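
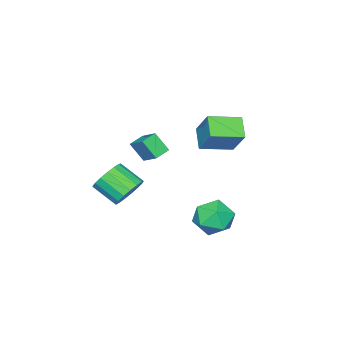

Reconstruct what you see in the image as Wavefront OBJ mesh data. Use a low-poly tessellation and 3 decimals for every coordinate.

v 2.402 0.846 4.11
v 2.729 1.894 4.806
v 2.229 1.557 3.122
v 2.555 2.605 3.818
v 3.245 0.735 3.882
v 3.571 1.783 4.578
v 3.071 1.446 2.894
v 3.398 2.494 3.59
v 1.928 -0.413 -0.661
v 2.814 -0.055 -0.305
v 2.998 -1.389 0.578
v 2.112 -1.747 0.221
v 2.484 0.111 0.015
v 2.668 -1.223 0.897
v 2.027 0.157 0.179
v 2.211 -1.178 1.062
v 1.547 0.072 0.151
v 1.731 -1.262 1.034
v 1.154 -0.124 -0.063
v 1.338 -1.458 0.82
v 0.939 -0.386 -0.414
v 1.123 -1.72 0.468
v 0.95 -0.654 -0.822
v 1.134 -1.988 0.061
v 1.185 -0.867 -1.193
v 1.369 -2.201 -0.31
v 1.591 -0.976 -1.442
v 1.775 -2.31 -0.56
v 2.073 -0.956 -1.512
v 2.257 -2.29 -0.63
v 2.523 -0.811 -1.388
v 2.707 -2.145 -0.505
v 2.836 -0.576 -1.097
v 3.02 -1.91 -0.214
v 2.941 -0.303 -0.706
v 3.125 -1.637 0.177
v -2.883 0.091 2.018
v -2.389 1.187 3.541
v -4.329 1.198 1.691
v -3.834 2.294 3.213
v -2.086 0.886 1.187
v -1.591 1.982 2.709
v -3.531 1.993 0.859
v -3.037 3.089 2.382
v -1.377 3.425 -3.436
v -0.361 3.79 -2.869
v -1.359 1.75 -2.391
v -0.343 2.115 -1.824
v -1.4 2.683 -1.607
v -1.412 3.718 -2.253
v -0.308 1.822 -3.007
v -0.32 2.857 -3.653
v 0.299 2.799 -2.603
v -0.375 3.332 -1.738
v -1.345 2.208 -3.522
v -2.019 2.741 -2.657
f 2 4 1
f 5 2 1
f 1 4 3
f 3 5 1
f 2 8 4
f 6 2 5
f 6 8 2
f 4 8 3
f 7 5 3
f 3 8 7
f 7 6 5
f 8 6 7
f 10 9 13
f 10 13 11
f 11 13 14
f 11 14 12
f 13 9 15
f 13 15 14
f 14 15 16
f 14 16 12
f 15 9 17
f 15 17 16
f 16 17 18
f 16 18 12
f 17 9 19
f 17 19 18
f 18 19 20
f 18 20 12
f 19 9 21
f 19 21 20
f 20 21 22
f 20 22 12
f 21 9 23
f 21 23 22
f 22 23 24
f 22 24 12
f 23 9 25
f 23 25 24
f 24 25 26
f 24 26 12
f 25 9 27
f 25 27 26
f 26 27 28
f 26 28 12
f 27 9 29
f 27 29 28
f 28 29 30
f 28 30 12
f 29 9 31
f 29 31 30
f 30 31 32
f 30 32 12
f 31 9 33
f 31 33 32
f 32 33 34
f 32 34 12
f 33 9 35
f 33 35 34
f 34 35 36
f 34 36 12
f 35 9 10
f 35 10 36
f 36 10 11
f 36 11 12
f 38 40 37
f 41 38 37
f 37 40 39
f 39 41 37
f 38 44 40
f 42 38 41
f 42 44 38
f 40 44 39
f 43 41 39
f 39 44 43
f 43 42 41
f 44 42 43
f 45 56 50
f 45 50 46
f 45 46 52
f 45 52 55
f 45 55 56
f 46 50 54
f 50 56 49
f 56 55 47
f 55 52 51
f 52 46 53
f 48 54 49
f 48 49 47
f 48 47 51
f 48 51 53
f 48 53 54
f 49 54 50
f 47 49 56
f 51 47 55
f 53 51 52
f 54 53 46



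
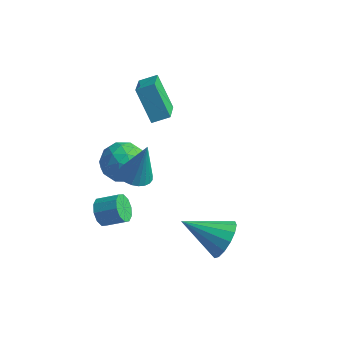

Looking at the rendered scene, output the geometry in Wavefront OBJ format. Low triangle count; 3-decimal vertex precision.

v -2.117 0.567 2.14
v -1.095 0.518 1.754
v -2.325 -1.158 1.806
v -1.303 -1.207 1.42
v -1.478 -1.046 2.488
v -1.349 0.02 2.694
v -2.071 -0.66 0.866
v -1.942 0.406 1.072
v -1.066 -0.241 0.967
v -0.7 -0.479 1.97
v -2.72 -0.161 1.59
v -2.354 -0.399 2.593
v -1.587 0.694 1.976
v -1.833 -1.334 1.584
v -1.935 -1.239 2.211
v -1.335 -1.268 1.985
v -1.737 0.401 2.529
v -1.136 0.373 2.302
v -1.362 -0.547 2.733
v -2.284 -1.013 1.258
v -1.683 -1.041 1.031
v -2.085 0.628 1.575
v -1.485 0.599 1.349
v -2.058 -0.093 0.827
v -0.97 0.219 1.287
v -1.092 -0.795 1.091
v -1.544 -0.473 0.765
v -1.468 0.153 0.886
v -0.754 0.079 1.876
v -0.877 -0.935 1.68
v -0.98 -0.84 2.307
v -0.904 -0.213 2.429
v -0.738 -0.367 1.414
v -2.543 0.295 1.88
v -2.666 -0.719 1.684
v -2.516 -0.427 1.131
v -2.44 0.2 1.253
v -2.328 0.155 2.469
v -2.45 -0.859 2.273
v -1.952 -0.793 2.674
v -1.876 -0.167 2.795
v -2.682 -0.273 2.146
v 3.043 0.233 -2.037
v 3.378 0.667 -1.165
v 1.217 -0.393 -1.023
v 3.107 1.052 -1.416
v 2.819 1.217 -1.833
v 2.591 1.119 -2.304
v 2.484 0.783 -2.704
v 2.526 0.3 -2.926
v 2.707 -0.201 -2.909
v 2.978 -0.586 -2.658
v 3.267 -0.752 -2.241
v 3.495 -0.653 -1.77
v 3.602 -0.318 -1.37
v 3.559 0.166 -1.148
v -0.423 -1.433 2.505
v 0.317 -1.516 2.355
v 0.003 -1.127 4.435
v 0.283 -1.225 2.316
v 0.141 -0.964 2.306
v -0.087 -0.776 2.326
v -0.366 -0.687 2.374
v -0.653 -0.712 2.441
v -0.906 -0.847 2.519
v -1.085 -1.071 2.594
v -1.163 -1.35 2.655
v -1.129 -1.642 2.694
v -0.987 -1.902 2.704
v -0.759 -2.091 2.684
v -0.48 -2.18 2.636
v -0.193 -2.155 2.569
v 0.06 -2.02 2.492
v 0.239 -1.796 2.416
v -1.874 2.471 2.095
v -2.919 2.892 3.65
v -2.566 3.963 1.227
v -3.61 4.384 2.782
v -1.19 2.976 2.418
v -2.234 3.397 3.973
v -1.881 4.468 1.55
v -2.926 4.889 3.105
v -2.511 -0.937 -1.81
v -2.122 -1.164 -2.397
v -1.16 -0.81 -1.898
v -1.549 -0.583 -1.31
v -2.245 -0.729 -2.468
v -1.284 -0.375 -1.969
v -2.47 -0.374 -2.288
v -1.508 -0.02 -1.788
v -2.71 -0.234 -1.925
v -1.748 0.12 -1.425
v -2.874 -0.362 -1.518
v -1.913 -0.008 -1.018
v -2.9 -0.71 -1.222
v -1.938 -0.356 -0.723
v -2.776 -1.145 -1.151
v -1.815 -0.791 -0.652
v -2.552 -1.5 -1.332
v -1.59 -1.146 -0.832
v -2.312 -1.64 -1.695
v -1.35 -1.286 -1.195
v -2.147 -1.512 -2.102
v -1.186 -1.158 -1.602
f 1 38 17
f 38 12 41
f 17 41 6
f 38 41 17
f 1 17 13
f 17 6 18
f 13 18 2
f 17 18 13
f 1 13 22
f 13 2 23
f 22 23 8
f 13 23 22
f 1 22 34
f 22 8 37
f 34 37 11
f 22 37 34
f 1 34 38
f 34 11 42
f 38 42 12
f 34 42 38
f 2 18 29
f 18 6 32
f 29 32 10
f 18 32 29
f 6 41 19
f 41 12 40
f 19 40 5
f 41 40 19
f 12 42 39
f 42 11 35
f 39 35 3
f 42 35 39
f 11 37 36
f 37 8 24
f 36 24 7
f 37 24 36
f 8 23 28
f 23 2 25
f 28 25 9
f 23 25 28
f 4 30 16
f 30 10 31
f 16 31 5
f 30 31 16
f 4 16 14
f 16 5 15
f 14 15 3
f 16 15 14
f 4 14 21
f 14 3 20
f 21 20 7
f 14 20 21
f 4 21 26
f 21 7 27
f 26 27 9
f 21 27 26
f 4 26 30
f 26 9 33
f 30 33 10
f 26 33 30
f 5 31 19
f 31 10 32
f 19 32 6
f 31 32 19
f 3 15 39
f 15 5 40
f 39 40 12
f 15 40 39
f 7 20 36
f 20 3 35
f 36 35 11
f 20 35 36
f 9 27 28
f 27 7 24
f 28 24 8
f 27 24 28
f 10 33 29
f 33 9 25
f 29 25 2
f 33 25 29
f 44 43 46
f 44 46 45
f 46 43 47
f 46 47 45
f 47 43 48
f 47 48 45
f 48 43 49
f 48 49 45
f 49 43 50
f 49 50 45
f 50 43 51
f 50 51 45
f 51 43 52
f 51 52 45
f 52 43 53
f 52 53 45
f 53 43 54
f 53 54 45
f 54 43 55
f 54 55 45
f 55 43 56
f 55 56 45
f 56 43 44
f 56 44 45
f 58 57 60
f 58 60 59
f 60 57 61
f 60 61 59
f 61 57 62
f 61 62 59
f 62 57 63
f 62 63 59
f 63 57 64
f 63 64 59
f 64 57 65
f 64 65 59
f 65 57 66
f 65 66 59
f 66 57 67
f 66 67 59
f 67 57 68
f 67 68 59
f 68 57 69
f 68 69 59
f 69 57 70
f 69 70 59
f 70 57 71
f 70 71 59
f 71 57 72
f 71 72 59
f 72 57 73
f 72 73 59
f 73 57 74
f 73 74 59
f 74 57 58
f 74 58 59
f 76 78 75
f 79 76 75
f 75 78 77
f 77 79 75
f 76 82 78
f 80 76 79
f 80 82 76
f 78 82 77
f 81 79 77
f 77 82 81
f 81 80 79
f 82 80 81
f 84 83 87
f 84 87 85
f 85 87 88
f 85 88 86
f 87 83 89
f 87 89 88
f 88 89 90
f 88 90 86
f 89 83 91
f 89 91 90
f 90 91 92
f 90 92 86
f 91 83 93
f 91 93 92
f 92 93 94
f 92 94 86
f 93 83 95
f 93 95 94
f 94 95 96
f 94 96 86
f 95 83 97
f 95 97 96
f 96 97 98
f 96 98 86
f 97 83 99
f 97 99 98
f 98 99 100
f 98 100 86
f 99 83 101
f 99 101 100
f 100 101 102
f 100 102 86
f 101 83 103
f 101 103 102
f 102 103 104
f 102 104 86
f 103 83 84
f 103 84 104
f 104 84 85
f 104 85 86



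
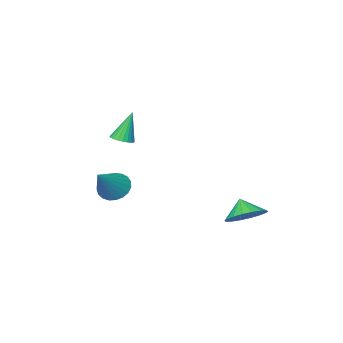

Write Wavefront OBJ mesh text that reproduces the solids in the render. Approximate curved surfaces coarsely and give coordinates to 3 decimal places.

v 3.502 -3.161 2.303
v 4.055 -3.284 2.501
v 2.938 -3.099 3.917
v 4.06 -3.05 2.494
v 3.98 -2.833 2.458
v 3.827 -2.666 2.398
v 3.625 -2.574 2.324
v 3.404 -2.572 2.246
v 3.198 -2.659 2.178
v 3.038 -2.823 2.128
v 2.949 -3.038 2.106
v 2.944 -3.272 2.113
v 3.024 -3.489 2.149
v 3.176 -3.656 2.209
v 3.378 -3.748 2.283
v 3.599 -3.75 2.36
v 3.805 -3.663 2.429
v 3.965 -3.499 2.478
v 0.11 1.805 -1.8
v 0.801 2.369 -1.266
v -0.01 1.155 -0.96
v 0.4 2.575 -1.164
v -0.06 2.628 -1.188
v -0.485 2.519 -1.333
v -0.793 2.268 -1.571
v -0.922 1.926 -1.855
v -0.846 1.559 -2.127
v -0.581 1.242 -2.335
v -0.18 1.036 -2.437
v 0.279 0.982 -2.413
v 0.705 1.092 -2.268
v 1.013 1.343 -2.03
v 1.142 1.685 -1.746
v 1.066 2.051 -1.474
v 3.21 -4.268 -1.261
v 3.715 -3.959 -1.912
v 4.59 -3.612 0.121
v 3.503 -3.671 -1.837
v 3.24 -3.486 -1.662
v 2.972 -3.436 -1.418
v 2.745 -3.53 -1.147
v 2.598 -3.751 -0.895
v 2.558 -4.062 -0.707
v 2.63 -4.409 -0.614
v 2.802 -4.731 -0.633
v 3.045 -4.973 -0.761
v 3.316 -5.094 -0.975
v 3.569 -5.071 -1.239
v 3.76 -4.91 -1.506
v 3.856 -4.637 -1.731
v 3.84 -4.301 -1.874
f 2 1 4
f 2 4 3
f 4 1 5
f 4 5 3
f 5 1 6
f 5 6 3
f 6 1 7
f 6 7 3
f 7 1 8
f 7 8 3
f 8 1 9
f 8 9 3
f 9 1 10
f 9 10 3
f 10 1 11
f 10 11 3
f 11 1 12
f 11 12 3
f 12 1 13
f 12 13 3
f 13 1 14
f 13 14 3
f 14 1 15
f 14 15 3
f 15 1 16
f 15 16 3
f 16 1 17
f 16 17 3
f 17 1 18
f 17 18 3
f 18 1 2
f 18 2 3
f 20 19 22
f 20 22 21
f 22 19 23
f 22 23 21
f 23 19 24
f 23 24 21
f 24 19 25
f 24 25 21
f 25 19 26
f 25 26 21
f 26 19 27
f 26 27 21
f 27 19 28
f 27 28 21
f 28 19 29
f 28 29 21
f 29 19 30
f 29 30 21
f 30 19 31
f 30 31 21
f 31 19 32
f 31 32 21
f 32 19 33
f 32 33 21
f 33 19 34
f 33 34 21
f 34 19 20
f 34 20 21
f 36 35 38
f 36 38 37
f 38 35 39
f 38 39 37
f 39 35 40
f 39 40 37
f 40 35 41
f 40 41 37
f 41 35 42
f 41 42 37
f 42 35 43
f 42 43 37
f 43 35 44
f 43 44 37
f 44 35 45
f 44 45 37
f 45 35 46
f 45 46 37
f 46 35 47
f 46 47 37
f 47 35 48
f 47 48 37
f 48 35 49
f 48 49 37
f 49 35 50
f 49 50 37
f 50 35 51
f 50 51 37
f 51 35 36
f 51 36 37



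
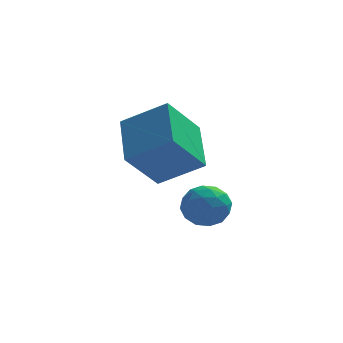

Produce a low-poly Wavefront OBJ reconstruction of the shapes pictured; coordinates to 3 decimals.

v -3.429 1.142 3.851
v -3.619 2.778 4.693
v -4.774 1.41 3.027
v -4.964 3.047 3.869
v -2.536 1.873 2.631
v -2.726 3.51 3.473
v -3.881 2.142 1.807
v -4.071 3.778 2.649
v -2.836 3.127 0.183
v -2.058 3.11 0.307
v -3.002 2.27 1.113
v -2.224 2.253 1.237
v -2.639 2.898 1.422
v -2.536 3.427 0.847
v -2.524 1.953 0.573
v -2.421 2.482 -0.002
v -1.864 2.385 0.548
v -1.936 2.969 1.073
v -3.124 2.411 0.347
v -3.196 2.995 0.872
v -2.432 3.194 0.163
v -2.628 2.186 1.257
v -2.872 2.565 1.366
v -2.414 2.555 1.439
v -2.714 3.38 0.481
v -2.256 3.37 0.554
v -2.598 3.246 1.209
v -2.804 2.01 0.866
v -2.346 2 0.939
v -2.646 2.825 -0.019
v -2.188 2.815 0.054
v -2.462 2.134 0.211
v -1.861 2.758 0.378
v -1.959 2.254 0.925
v -2.135 2.077 0.534
v -2.075 2.388 0.196
v -1.903 3.101 0.686
v -2.001 2.597 1.233
v -2.245 2.976 1.342
v -2.184 3.287 1.004
v -1.79 2.674 0.828
v -3.059 2.783 0.187
v -3.157 2.279 0.734
v -2.876 2.093 0.416
v -2.815 2.404 0.078
v -3.101 3.126 0.495
v -3.199 2.622 1.042
v -2.985 2.992 1.224
v -2.925 3.303 0.886
v -3.27 2.706 0.592
f 2 4 1
f 5 2 1
f 1 4 3
f 3 5 1
f 2 8 4
f 6 2 5
f 6 8 2
f 4 8 3
f 7 5 3
f 3 8 7
f 7 6 5
f 8 6 7
f 9 46 25
f 46 20 49
f 25 49 14
f 46 49 25
f 9 25 21
f 25 14 26
f 21 26 10
f 25 26 21
f 9 21 30
f 21 10 31
f 30 31 16
f 21 31 30
f 9 30 42
f 30 16 45
f 42 45 19
f 30 45 42
f 9 42 46
f 42 19 50
f 46 50 20
f 42 50 46
f 10 26 37
f 26 14 40
f 37 40 18
f 26 40 37
f 14 49 27
f 49 20 48
f 27 48 13
f 49 48 27
f 20 50 47
f 50 19 43
f 47 43 11
f 50 43 47
f 19 45 44
f 45 16 32
f 44 32 15
f 45 32 44
f 16 31 36
f 31 10 33
f 36 33 17
f 31 33 36
f 12 38 24
f 38 18 39
f 24 39 13
f 38 39 24
f 12 24 22
f 24 13 23
f 22 23 11
f 24 23 22
f 12 22 29
f 22 11 28
f 29 28 15
f 22 28 29
f 12 29 34
f 29 15 35
f 34 35 17
f 29 35 34
f 12 34 38
f 34 17 41
f 38 41 18
f 34 41 38
f 13 39 27
f 39 18 40
f 27 40 14
f 39 40 27
f 11 23 47
f 23 13 48
f 47 48 20
f 23 48 47
f 15 28 44
f 28 11 43
f 44 43 19
f 28 43 44
f 17 35 36
f 35 15 32
f 36 32 16
f 35 32 36
f 18 41 37
f 41 17 33
f 37 33 10
f 41 33 37



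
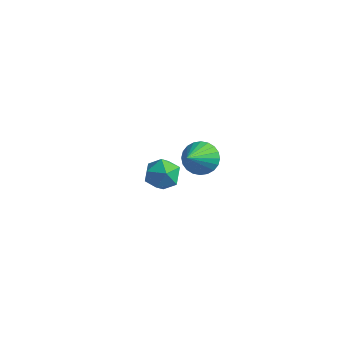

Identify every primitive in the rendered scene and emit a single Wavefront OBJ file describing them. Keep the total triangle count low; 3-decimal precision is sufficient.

v 3.19 0.756 3.104
v 3.557 1.352 3.716
v 3.55 -0.896 4.496
v 3.208 1.357 3.813
v 2.855 1.271 3.802
v 2.554 1.107 3.685
v 2.349 0.889 3.48
v 2.272 0.65 3.217
v 2.335 0.428 2.937
v 2.528 0.256 2.682
v 2.822 0.16 2.492
v 3.171 0.154 2.395
v 3.524 0.24 2.406
v 3.825 0.405 2.523
v 4.03 0.623 2.728
v 4.107 0.861 2.991
v 4.044 1.083 3.271
v 3.851 1.256 3.525
v -1.703 4.219 -3.248
v -1.413 4.695 -2.357
v -0.847 2.825 -2.783
v -0.557 3.301 -1.892
v -1.562 3.03 -2.04
v -2.091 3.892 -2.327
v -0.169 3.628 -2.813
v -0.698 4.49 -3.1
v -0.465 4.33 -2.088
v -1.326 3.96 -1.61
v -0.934 3.56 -3.53
v -1.795 3.19 -3.052
f 2 1 4
f 2 4 3
f 4 1 5
f 4 5 3
f 5 1 6
f 5 6 3
f 6 1 7
f 6 7 3
f 7 1 8
f 7 8 3
f 8 1 9
f 8 9 3
f 9 1 10
f 9 10 3
f 10 1 11
f 10 11 3
f 11 1 12
f 11 12 3
f 12 1 13
f 12 13 3
f 13 1 14
f 13 14 3
f 14 1 15
f 14 15 3
f 15 1 16
f 15 16 3
f 16 1 17
f 16 17 3
f 17 1 18
f 17 18 3
f 18 1 2
f 18 2 3
f 19 30 24
f 19 24 20
f 19 20 26
f 19 26 29
f 19 29 30
f 20 24 28
f 24 30 23
f 30 29 21
f 29 26 25
f 26 20 27
f 22 28 23
f 22 23 21
f 22 21 25
f 22 25 27
f 22 27 28
f 23 28 24
f 21 23 30
f 25 21 29
f 27 25 26
f 28 27 20



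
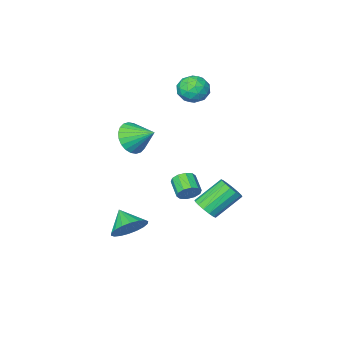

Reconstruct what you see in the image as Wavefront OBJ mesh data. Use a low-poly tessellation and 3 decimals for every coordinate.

v 0.388 3.2 -2.26
v 0.814 2.965 -1.716
v -0.542 3.245 -0.535
v -0.968 3.48 -1.08
v 0.875 3.338 -1.734
v -0.481 3.618 -0.553
v 0.805 3.673 -1.893
v -0.551 3.953 -0.712
v 0.624 3.882 -2.151
v -0.732 4.162 -0.97
v 0.38 3.908 -2.438
v -0.976 4.188 -1.257
v 0.137 3.744 -2.677
v -1.219 4.024 -1.496
v -0.038 3.435 -2.805
v -1.394 3.715 -1.624
v -0.099 3.062 -2.787
v -1.455 3.342 -1.606
v -0.029 2.727 -2.628
v -1.385 3.007 -1.447
v 0.152 2.518 -2.37
v -1.204 2.798 -1.189
v 0.396 2.492 -2.083
v -0.96 2.772 -0.902
v 0.639 2.656 -1.844
v -0.717 2.936 -0.663
v 3.047 0.527 -4.173
v 3.72 0.942 -3.545
v 2.993 -0.547 -3.407
v 3.327 1.081 -3.377
v 2.879 1.111 -3.366
v 2.464 1.025 -3.516
v 2.164 0.84 -3.795
v 2.039 0.594 -4.149
v 2.114 0.334 -4.509
v 2.373 0.112 -4.801
v 2.766 -0.028 -4.969
v 3.214 -0.057 -4.98
v 3.629 0.029 -4.831
v 3.929 0.213 -4.551
v 4.054 0.46 -4.197
v 3.98 0.72 -3.838
v -3.458 -2.156 2.694
v -2.748 -1.996 2.106
v -3.032 -3.604 2.814
v -2.322 -3.444 2.226
v -2.313 -3.068 3.083
v -2.577 -2.173 3.009
v -3.203 -3.427 1.911
v -3.467 -2.532 1.837
v -2.591 -2.781 1.622
v -2.041 -2.559 2.346
v -3.739 -3.041 2.574
v -3.189 -2.819 3.298
v -3.141 -1.949 2.39
v -2.639 -3.651 2.53
v -2.634 -3.43 3.034
v -2.217 -3.336 2.688
v -3.04 -2.053 2.92
v -2.623 -1.959 2.574
v -2.367 -2.589 3.148
v -3.157 -3.641 2.346
v -2.74 -3.547 2
v -3.563 -2.264 2.232
v -3.146 -2.17 1.886
v -3.413 -3.011 1.772
v -2.631 -2.316 1.759
v -2.38 -3.167 1.83
v -2.898 -3.158 1.645
v -3.053 -2.631 1.601
v -2.307 -2.186 2.185
v -2.057 -3.037 2.255
v -2.052 -2.816 2.759
v -2.207 -2.29 2.715
v -2.215 -2.648 1.9
v -3.723 -2.563 2.665
v -3.473 -3.414 2.735
v -3.573 -3.31 2.205
v -3.728 -2.784 2.161
v -3.4 -2.433 3.09
v -3.149 -3.284 3.161
v -2.727 -2.969 3.319
v -2.882 -2.442 3.275
v -3.565 -2.952 3.02
v 2.31 -0.332 1.624
v 3.09 -0.352 2.234
v 1.75 0.812 2.376
v 3.215 -0.11 1.96
v 3.202 0.097 1.634
v 3.054 0.24 1.307
v 2.792 0.295 1.028
v 2.457 0.255 0.84
v 2.1 0.125 0.771
v 1.774 -0.074 0.832
v 1.531 -0.313 1.014
v 1.406 -0.554 1.288
v 1.418 -0.762 1.613
v 1.567 -0.904 1.94
v 1.828 -0.96 2.219
v 2.163 -0.919 2.407
v 2.521 -0.79 2.476
v 2.846 -0.59 2.415
v 1.649 3.704 -0.47
v 2.044 3.835 -0.011
v 1.786 2.926 0.47
v 1.391 2.796 0.01
v 1.702 3.981 0.082
v 1.444 3.073 0.562
v 1.34 4.022 -0.037
v 1.082 3.113 0.444
v 1.096 3.941 -0.321
v 0.838 3.032 0.16
v 1.063 3.77 -0.662
v 0.805 2.861 -0.181
v 1.254 3.574 -0.93
v 0.996 2.665 -0.449
v 1.596 3.427 -1.022
v 1.338 2.519 -0.542
v 1.958 3.387 -0.904
v 1.7 2.478 -0.423
v 2.202 3.468 -0.62
v 1.944 2.559 -0.139
v 2.235 3.639 -0.279
v 1.977 2.73 0.202
f 2 1 5
f 2 5 3
f 3 5 6
f 3 6 4
f 5 1 7
f 5 7 6
f 6 7 8
f 6 8 4
f 7 1 9
f 7 9 8
f 8 9 10
f 8 10 4
f 9 1 11
f 9 11 10
f 10 11 12
f 10 12 4
f 11 1 13
f 11 13 12
f 12 13 14
f 12 14 4
f 13 1 15
f 13 15 14
f 14 15 16
f 14 16 4
f 15 1 17
f 15 17 16
f 16 17 18
f 16 18 4
f 17 1 19
f 17 19 18
f 18 19 20
f 18 20 4
f 19 1 21
f 19 21 20
f 20 21 22
f 20 22 4
f 21 1 23
f 21 23 22
f 22 23 24
f 22 24 4
f 23 1 25
f 23 25 24
f 24 25 26
f 24 26 4
f 25 1 2
f 25 2 26
f 26 2 3
f 26 3 4
f 28 27 30
f 28 30 29
f 30 27 31
f 30 31 29
f 31 27 32
f 31 32 29
f 32 27 33
f 32 33 29
f 33 27 34
f 33 34 29
f 34 27 35
f 34 35 29
f 35 27 36
f 35 36 29
f 36 27 37
f 36 37 29
f 37 27 38
f 37 38 29
f 38 27 39
f 38 39 29
f 39 27 40
f 39 40 29
f 40 27 41
f 40 41 29
f 41 27 42
f 41 42 29
f 42 27 28
f 42 28 29
f 43 80 59
f 80 54 83
f 59 83 48
f 80 83 59
f 43 59 55
f 59 48 60
f 55 60 44
f 59 60 55
f 43 55 64
f 55 44 65
f 64 65 50
f 55 65 64
f 43 64 76
f 64 50 79
f 76 79 53
f 64 79 76
f 43 76 80
f 76 53 84
f 80 84 54
f 76 84 80
f 44 60 71
f 60 48 74
f 71 74 52
f 60 74 71
f 48 83 61
f 83 54 82
f 61 82 47
f 83 82 61
f 54 84 81
f 84 53 77
f 81 77 45
f 84 77 81
f 53 79 78
f 79 50 66
f 78 66 49
f 79 66 78
f 50 65 70
f 65 44 67
f 70 67 51
f 65 67 70
f 46 72 58
f 72 52 73
f 58 73 47
f 72 73 58
f 46 58 56
f 58 47 57
f 56 57 45
f 58 57 56
f 46 56 63
f 56 45 62
f 63 62 49
f 56 62 63
f 46 63 68
f 63 49 69
f 68 69 51
f 63 69 68
f 46 68 72
f 68 51 75
f 72 75 52
f 68 75 72
f 47 73 61
f 73 52 74
f 61 74 48
f 73 74 61
f 45 57 81
f 57 47 82
f 81 82 54
f 57 82 81
f 49 62 78
f 62 45 77
f 78 77 53
f 62 77 78
f 51 69 70
f 69 49 66
f 70 66 50
f 69 66 70
f 52 75 71
f 75 51 67
f 71 67 44
f 75 67 71
f 86 85 88
f 86 88 87
f 88 85 89
f 88 89 87
f 89 85 90
f 89 90 87
f 90 85 91
f 90 91 87
f 91 85 92
f 91 92 87
f 92 85 93
f 92 93 87
f 93 85 94
f 93 94 87
f 94 85 95
f 94 95 87
f 95 85 96
f 95 96 87
f 96 85 97
f 96 97 87
f 97 85 98
f 97 98 87
f 98 85 99
f 98 99 87
f 99 85 100
f 99 100 87
f 100 85 101
f 100 101 87
f 101 85 102
f 101 102 87
f 102 85 86
f 102 86 87
f 104 103 107
f 104 107 105
f 105 107 108
f 105 108 106
f 107 103 109
f 107 109 108
f 108 109 110
f 108 110 106
f 109 103 111
f 109 111 110
f 110 111 112
f 110 112 106
f 111 103 113
f 111 113 112
f 112 113 114
f 112 114 106
f 113 103 115
f 113 115 114
f 114 115 116
f 114 116 106
f 115 103 117
f 115 117 116
f 116 117 118
f 116 118 106
f 117 103 119
f 117 119 118
f 118 119 120
f 118 120 106
f 119 103 121
f 119 121 120
f 120 121 122
f 120 122 106
f 121 103 123
f 121 123 122
f 122 123 124
f 122 124 106
f 123 103 104
f 123 104 124
f 124 104 105
f 124 105 106



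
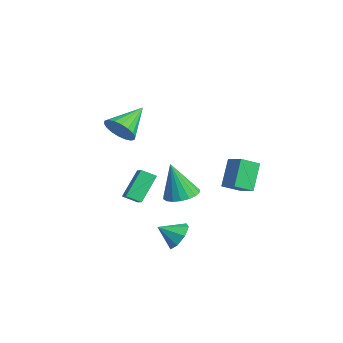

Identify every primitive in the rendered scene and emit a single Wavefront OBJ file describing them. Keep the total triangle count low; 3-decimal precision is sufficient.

v 2.634 -2.015 -1.062
v 3.479 -1.904 -0.951
v 2.446 -2.485 0.842
v 3.337 -1.556 -0.879
v 3.056 -1.298 -0.844
v 2.691 -1.183 -0.851
v 2.315 -1.233 -0.9
v 2.002 -1.437 -0.982
v 1.814 -1.756 -1.079
v 1.788 -2.126 -1.173
v 1.93 -2.475 -1.245
v 2.211 -2.732 -1.28
v 2.576 -2.847 -1.273
v 2.952 -2.797 -1.224
v 3.266 -2.593 -1.142
v 3.454 -2.274 -1.045
v 3.011 -2.261 -3.54
v 3.742 -2.177 -3.155
v 2.789 -3.179 -2.92
v 3.274 -1.865 -2.86
v 2.652 -1.784 -2.964
v 2.241 -1.983 -3.405
v 2.281 -2.345 -3.926
v 2.749 -2.657 -4.221
v 3.37 -2.738 -4.117
v 3.781 -2.539 -3.675
v -0.064 -4.172 2.084
v 0.255 -4.497 2.837
v -0.916 -2.848 3.016
v 0.532 -4.242 2.728
v 0.69 -3.974 2.492
v 0.7 -3.744 2.174
v 0.558 -3.599 1.839
v 0.293 -3.568 1.553
v -0.042 -3.656 1.371
v -0.382 -3.847 1.331
v -0.659 -4.101 1.439
v -0.818 -4.37 1.676
v -0.827 -4.6 1.993
v -0.686 -4.745 2.328
v -0.421 -4.776 2.615
v -0.085 -4.688 2.796
v 2.345 -0.049 -0.952
v 1.574 0.504 0.361
v 2.17 0.912 -1.459
v 1.399 1.464 -0.146
v 3.201 0.296 -0.594
v 2.43 0.848 0.719
v 3.026 1.256 -1.101
v 2.255 1.809 0.212
v -3.791 -1.61 -3.016
v -3.998 -2.328 -2.611
v -3.015 -1.611 -2.622
v -3.222 -2.33 -2.217
v -3.118 -2.55 -4.343
v -3.325 -3.269 -3.938
v -2.342 -2.552 -3.949
v -2.549 -3.27 -3.544
f 2 1 4
f 2 4 3
f 4 1 5
f 4 5 3
f 5 1 6
f 5 6 3
f 6 1 7
f 6 7 3
f 7 1 8
f 7 8 3
f 8 1 9
f 8 9 3
f 9 1 10
f 9 10 3
f 10 1 11
f 10 11 3
f 11 1 12
f 11 12 3
f 12 1 13
f 12 13 3
f 13 1 14
f 13 14 3
f 14 1 15
f 14 15 3
f 15 1 16
f 15 16 3
f 16 1 2
f 16 2 3
f 18 17 20
f 18 20 19
f 20 17 21
f 20 21 19
f 21 17 22
f 21 22 19
f 22 17 23
f 22 23 19
f 23 17 24
f 23 24 19
f 24 17 25
f 24 25 19
f 25 17 26
f 25 26 19
f 26 17 18
f 26 18 19
f 28 27 30
f 28 30 29
f 30 27 31
f 30 31 29
f 31 27 32
f 31 32 29
f 32 27 33
f 32 33 29
f 33 27 34
f 33 34 29
f 34 27 35
f 34 35 29
f 35 27 36
f 35 36 29
f 36 27 37
f 36 37 29
f 37 27 38
f 37 38 29
f 38 27 39
f 38 39 29
f 39 27 40
f 39 40 29
f 40 27 41
f 40 41 29
f 41 27 42
f 41 42 29
f 42 27 28
f 42 28 29
f 44 46 43
f 47 44 43
f 43 46 45
f 45 47 43
f 44 50 46
f 48 44 47
f 48 50 44
f 46 50 45
f 49 47 45
f 45 50 49
f 49 48 47
f 50 48 49
f 52 54 51
f 55 52 51
f 51 54 53
f 53 55 51
f 52 58 54
f 56 52 55
f 56 58 52
f 54 58 53
f 57 55 53
f 53 58 57
f 57 56 55
f 58 56 57



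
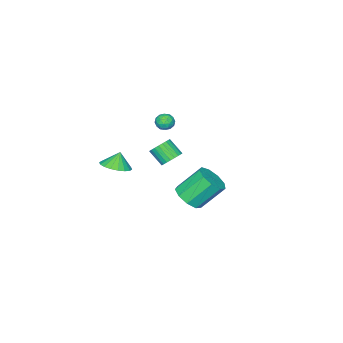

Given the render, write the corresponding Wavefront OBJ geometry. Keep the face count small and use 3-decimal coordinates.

v 4.501 3.419 -0.596
v 5.337 3.417 -0.011
v 4.294 4.338 1.481
v 3.459 4.341 0.896
v 5.312 4.002 -0.39
v 4.27 4.924 1.102
v 4.908 4.315 -0.865
v 3.866 5.237 0.627
v 4.314 4.209 -1.214
v 3.272 5.13 0.278
v 3.807 3.733 -1.275
v 2.765 4.654 0.217
v 3.625 3.11 -1.017
v 2.583 4.032 0.475
v 3.853 2.632 -0.563
v 2.811 3.554 0.929
v 4.384 2.523 -0.124
v 3.342 3.444 1.368
v 4.97 2.832 0.094
v 3.928 3.754 1.586
v -1.398 -2.657 0.609
v -0.792 -2.449 0.443
v -1.248 -3.551 0.037
v -0.642 -3.343 -0.129
v -0.772 -3.519 0.496
v -0.865 -2.967 0.85
v -1.175 -3.033 -0.37
v -1.268 -2.481 -0.016
v -0.654 -2.682 -0.162
v -0.405 -2.982 0.373
v -1.635 -3.018 0.107
v -1.386 -3.318 0.642
v -1.108 -2.475 0.576
v -0.932 -3.525 -0.096
v -1.009 -3.629 0.271
v -0.652 -3.507 0.174
v -1.151 -2.779 0.815
v -0.794 -2.657 0.718
v -0.783 -3.286 0.749
v -1.246 -3.343 -0.238
v -0.889 -3.221 -0.335
v -1.388 -2.493 0.306
v -1.031 -2.371 0.209
v -1.257 -2.714 -0.269
v -0.67 -2.489 0.123
v -0.582 -3.014 -0.213
v -0.896 -2.832 -0.354
v -0.95 -2.507 -0.147
v -0.524 -2.666 0.438
v -0.436 -3.191 0.102
v -0.513 -3.295 0.469
v -0.567 -2.97 0.677
v -0.443 -2.802 0.082
v -1.604 -2.809 0.378
v -1.516 -3.334 0.042
v -1.473 -3.03 -0.197
v -1.527 -2.705 0.011
v -1.458 -2.986 0.693
v -1.37 -3.511 0.357
v -1.09 -3.493 0.627
v -1.144 -3.168 0.834
v -1.597 -3.198 0.398
v -0.755 -2.214 -2.699
v -0.443 -1.729 -2.173
v -0.414 -2.701 -1.295
v -0.725 -3.186 -1.821
v -0.741 -1.691 -2.121
v -0.711 -2.663 -1.243
v -1.04 -1.732 -2.156
v -1.011 -2.704 -1.278
v -1.296 -1.847 -2.274
v -1.267 -2.818 -1.396
v -1.47 -2.017 -2.457
v -1.44 -2.989 -1.579
v -1.534 -2.218 -2.677
v -1.505 -3.189 -1.799
v -1.48 -2.418 -2.9
v -1.451 -3.389 -2.022
v -1.316 -2.587 -3.092
v -1.286 -3.558 -2.214
v -1.066 -2.699 -3.225
v -1.037 -3.671 -2.347
v -0.769 -2.737 -3.277
v -0.739 -3.709 -2.399
v -0.469 -2.696 -3.242
v -0.44 -3.668 -2.364
v -0.213 -2.582 -3.124
v -0.184 -3.553 -2.246
v -0.04 -2.411 -2.941
v -0.01 -3.383 -2.063
v 0.025 -2.211 -2.721
v 0.054 -3.182 -1.843
v -0.029 -2.011 -2.498
v 0 -2.982 -1.62
v -0.194 -1.842 -2.306
v -0.164 -2.813 -1.428
v 2.805 -3.639 -2.026
v 3.741 -3.717 -1.629
v 2.375 -3.641 -1.014
v 3.679 -3.268 -1.655
v 3.444 -2.893 -1.754
v 3.082 -2.665 -1.907
v 2.666 -2.63 -2.084
v 2.277 -2.795 -2.249
v 1.992 -3.128 -2.37
v 1.869 -3.561 -2.423
v 1.931 -4.01 -2.398
v 2.166 -4.386 -2.299
v 2.527 -4.613 -2.146
v 2.944 -4.648 -1.969
v 3.333 -4.483 -1.804
v 3.618 -4.151 -1.682
f 2 1 5
f 2 5 3
f 3 5 6
f 3 6 4
f 5 1 7
f 5 7 6
f 6 7 8
f 6 8 4
f 7 1 9
f 7 9 8
f 8 9 10
f 8 10 4
f 9 1 11
f 9 11 10
f 10 11 12
f 10 12 4
f 11 1 13
f 11 13 12
f 12 13 14
f 12 14 4
f 13 1 15
f 13 15 14
f 14 15 16
f 14 16 4
f 15 1 17
f 15 17 16
f 16 17 18
f 16 18 4
f 17 1 19
f 17 19 18
f 18 19 20
f 18 20 4
f 19 1 2
f 19 2 20
f 20 2 3
f 20 3 4
f 21 58 37
f 58 32 61
f 37 61 26
f 58 61 37
f 21 37 33
f 37 26 38
f 33 38 22
f 37 38 33
f 21 33 42
f 33 22 43
f 42 43 28
f 33 43 42
f 21 42 54
f 42 28 57
f 54 57 31
f 42 57 54
f 21 54 58
f 54 31 62
f 58 62 32
f 54 62 58
f 22 38 49
f 38 26 52
f 49 52 30
f 38 52 49
f 26 61 39
f 61 32 60
f 39 60 25
f 61 60 39
f 32 62 59
f 62 31 55
f 59 55 23
f 62 55 59
f 31 57 56
f 57 28 44
f 56 44 27
f 57 44 56
f 28 43 48
f 43 22 45
f 48 45 29
f 43 45 48
f 24 50 36
f 50 30 51
f 36 51 25
f 50 51 36
f 24 36 34
f 36 25 35
f 34 35 23
f 36 35 34
f 24 34 41
f 34 23 40
f 41 40 27
f 34 40 41
f 24 41 46
f 41 27 47
f 46 47 29
f 41 47 46
f 24 46 50
f 46 29 53
f 50 53 30
f 46 53 50
f 25 51 39
f 51 30 52
f 39 52 26
f 51 52 39
f 23 35 59
f 35 25 60
f 59 60 32
f 35 60 59
f 27 40 56
f 40 23 55
f 56 55 31
f 40 55 56
f 29 47 48
f 47 27 44
f 48 44 28
f 47 44 48
f 30 53 49
f 53 29 45
f 49 45 22
f 53 45 49
f 64 63 67
f 64 67 65
f 65 67 68
f 65 68 66
f 67 63 69
f 67 69 68
f 68 69 70
f 68 70 66
f 69 63 71
f 69 71 70
f 70 71 72
f 70 72 66
f 71 63 73
f 71 73 72
f 72 73 74
f 72 74 66
f 73 63 75
f 73 75 74
f 74 75 76
f 74 76 66
f 75 63 77
f 75 77 76
f 76 77 78
f 76 78 66
f 77 63 79
f 77 79 78
f 78 79 80
f 78 80 66
f 79 63 81
f 79 81 80
f 80 81 82
f 80 82 66
f 81 63 83
f 81 83 82
f 82 83 84
f 82 84 66
f 83 63 85
f 83 85 84
f 84 85 86
f 84 86 66
f 85 63 87
f 85 87 86
f 86 87 88
f 86 88 66
f 87 63 89
f 87 89 88
f 88 89 90
f 88 90 66
f 89 63 91
f 89 91 90
f 90 91 92
f 90 92 66
f 91 63 93
f 91 93 92
f 92 93 94
f 92 94 66
f 93 63 95
f 93 95 94
f 94 95 96
f 94 96 66
f 95 63 64
f 95 64 96
f 96 64 65
f 96 65 66
f 98 97 100
f 98 100 99
f 100 97 101
f 100 101 99
f 101 97 102
f 101 102 99
f 102 97 103
f 102 103 99
f 103 97 104
f 103 104 99
f 104 97 105
f 104 105 99
f 105 97 106
f 105 106 99
f 106 97 107
f 106 107 99
f 107 97 108
f 107 108 99
f 108 97 109
f 108 109 99
f 109 97 110
f 109 110 99
f 110 97 111
f 110 111 99
f 111 97 112
f 111 112 99
f 112 97 98
f 112 98 99



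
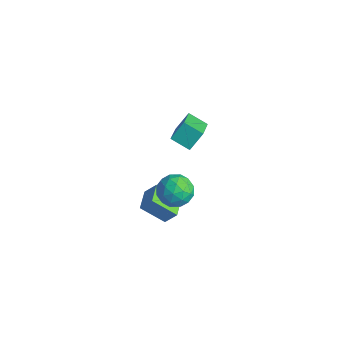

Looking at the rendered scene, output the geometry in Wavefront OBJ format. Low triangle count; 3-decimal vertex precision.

v 0.163 3.555 -1.923
v 1.148 3.33 -1.719
v -0.288 2.03 -1.421
v 0.697 1.805 -1.217
v 0.195 2.493 -0.637
v 0.473 3.435 -0.947
v 0.387 1.925 -2.193
v 0.665 2.867 -2.503
v 1.286 2.323 -1.886
v 1.167 2.674 -0.925
v -0.307 2.686 -2.215
v -0.426 3.037 -1.254
v 0.695 3.576 -1.865
v 0.165 1.784 -1.275
v -0.13 2.188 -0.934
v 0.448 2.056 -0.814
v 0.299 3.638 -1.411
v 0.877 3.506 -1.292
v 0.317 3.014 -0.656
v -0.017 1.854 -1.848
v 0.561 1.722 -1.729
v 0.412 3.304 -2.326
v 0.99 3.172 -2.206
v 0.543 2.346 -2.484
v 1.355 2.852 -1.843
v 1.09 1.956 -1.548
v 0.908 2.026 -2.122
v 1.072 2.58 -2.304
v 1.285 3.059 -1.278
v 1.02 2.163 -0.983
v 0.725 2.567 -0.642
v 0.889 3.121 -0.825
v 1.367 2.467 -1.376
v -0.16 3.197 -2.157
v -0.425 2.301 -1.862
v -0.029 2.239 -2.315
v 0.135 2.793 -2.498
v -0.23 3.404 -1.592
v -0.495 2.508 -1.297
v -0.212 2.78 -0.836
v -0.048 3.334 -1.018
v -0.507 2.893 -1.764
v -0.923 3.226 -4.582
v -1.793 2.283 -3.545
v -0.465 3.666 -3.797
v -1.335 2.722 -2.76
v -0.025 2.358 -4.62
v -0.895 1.414 -3.583
v 0.433 2.797 -3.835
v -0.437 1.854 -2.798
v 0.307 2.493 2.908
v 0.329 3.269 3.81
v -0.904 3.608 1.979
v -0.882 4.383 2.881
v 1.182 3.037 2.419
v 1.204 3.812 3.321
v -0.029 4.151 1.49
v -0.007 4.927 2.392
f 1 38 17
f 38 12 41
f 17 41 6
f 38 41 17
f 1 17 13
f 17 6 18
f 13 18 2
f 17 18 13
f 1 13 22
f 13 2 23
f 22 23 8
f 13 23 22
f 1 22 34
f 22 8 37
f 34 37 11
f 22 37 34
f 1 34 38
f 34 11 42
f 38 42 12
f 34 42 38
f 2 18 29
f 18 6 32
f 29 32 10
f 18 32 29
f 6 41 19
f 41 12 40
f 19 40 5
f 41 40 19
f 12 42 39
f 42 11 35
f 39 35 3
f 42 35 39
f 11 37 36
f 37 8 24
f 36 24 7
f 37 24 36
f 8 23 28
f 23 2 25
f 28 25 9
f 23 25 28
f 4 30 16
f 30 10 31
f 16 31 5
f 30 31 16
f 4 16 14
f 16 5 15
f 14 15 3
f 16 15 14
f 4 14 21
f 14 3 20
f 21 20 7
f 14 20 21
f 4 21 26
f 21 7 27
f 26 27 9
f 21 27 26
f 4 26 30
f 26 9 33
f 30 33 10
f 26 33 30
f 5 31 19
f 31 10 32
f 19 32 6
f 31 32 19
f 3 15 39
f 15 5 40
f 39 40 12
f 15 40 39
f 7 20 36
f 20 3 35
f 36 35 11
f 20 35 36
f 9 27 28
f 27 7 24
f 28 24 8
f 27 24 28
f 10 33 29
f 33 9 25
f 29 25 2
f 33 25 29
f 44 46 43
f 47 44 43
f 43 46 45
f 45 47 43
f 44 50 46
f 48 44 47
f 48 50 44
f 46 50 45
f 49 47 45
f 45 50 49
f 49 48 47
f 50 48 49
f 52 54 51
f 55 52 51
f 51 54 53
f 53 55 51
f 52 58 54
f 56 52 55
f 56 58 52
f 54 58 53
f 57 55 53
f 53 58 57
f 57 56 55
f 58 56 57



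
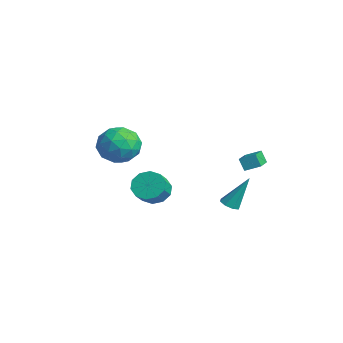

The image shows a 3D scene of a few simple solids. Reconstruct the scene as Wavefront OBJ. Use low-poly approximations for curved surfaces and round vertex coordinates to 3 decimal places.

v -0.345 3.126 -2.427
v 0.253 3.017 -2.474
v -0.015 4.114 -0.513
v 0.131 3.425 -2.664
v -0.271 3.658 -2.715
v -0.716 3.579 -2.598
v -0.943 3.235 -2.38
v -0.821 2.826 -2.191
v -0.419 2.593 -2.14
v 0.026 2.672 -2.257
v -3.205 -0.007 -2.014
v -2.41 0.151 -2.583
v -1.68 -0.534 -1.754
v -2.475 -0.693 -1.186
v -2.445 0.607 -2.176
v -1.715 -0.079 -1.347
v -2.77 0.827 -1.707
v -2.04 0.142 -0.878
v -3.261 0.729 -1.355
v -2.531 0.044 -0.527
v -3.731 0.35 -1.255
v -3.001 -0.336 -0.427
v -4 -0.166 -1.446
v -3.27 -0.851 -0.617
v -3.965 -0.621 -1.853
v -3.235 -1.307 -1.024
v -3.64 -0.842 -2.322
v -2.91 -1.527 -1.493
v -3.149 -0.744 -2.673
v -2.419 -1.429 -1.845
v -2.679 -0.364 -2.773
v -1.949 -1.05 -1.945
v -1.976 -2.599 2.666
v -0.946 -2.214 2.047
v -0.814 -3.766 3.873
v 0.216 -3.381 3.254
v -0.419 -2.573 3.986
v -1.136 -1.852 3.24
v -0.624 -4.128 2.68
v -1.341 -3.407 1.934
v -0.11 -3.16 2.055
v 0.017 -2.199 2.863
v -1.777 -3.781 3.057
v -1.65 -2.82 3.865
v -1.563 -2.304 2.25
v -0.197 -3.676 3.67
v -0.57 -3.201 4.1
v 0.035 -2.975 3.736
v -1.675 -2.091 2.952
v -1.069 -1.865 2.588
v -0.759 -2.076 3.728
v -0.691 -4.115 3.332
v -0.085 -3.889 2.968
v -1.795 -3.005 2.184
v -1.19 -2.779 1.82
v -1.001 -3.904 2.192
v -0.466 -2.634 1.891
v 0.216 -3.32 2.601
v -0.277 -3.759 2.264
v -0.699 -3.335 1.825
v -0.391 -2.069 2.366
v 0.291 -2.755 3.076
v -0.082 -2.28 3.506
v -0.504 -1.856 3.067
v 0.1 -2.625 2.371
v -2.051 -3.225 2.844
v -1.369 -3.911 3.554
v -1.256 -4.124 2.853
v -1.678 -3.7 2.414
v -1.976 -2.66 3.319
v -1.294 -3.346 4.029
v -1.061 -2.645 4.095
v -1.483 -2.221 3.656
v -1.86 -3.355 3.549
v 1.566 3.022 0.977
v 1.203 2.869 1.696
v 0.385 3.961 0.581
v 0.022 3.808 1.3
v 2.018 3.752 1.36
v 1.655 3.599 2.079
v 0.837 4.691 0.964
v 0.474 4.538 1.683
f 2 1 4
f 2 4 3
f 4 1 5
f 4 5 3
f 5 1 6
f 5 6 3
f 6 1 7
f 6 7 3
f 7 1 8
f 7 8 3
f 8 1 9
f 8 9 3
f 9 1 10
f 9 10 3
f 10 1 2
f 10 2 3
f 12 11 15
f 12 15 13
f 13 15 16
f 13 16 14
f 15 11 17
f 15 17 16
f 16 17 18
f 16 18 14
f 17 11 19
f 17 19 18
f 18 19 20
f 18 20 14
f 19 11 21
f 19 21 20
f 20 21 22
f 20 22 14
f 21 11 23
f 21 23 22
f 22 23 24
f 22 24 14
f 23 11 25
f 23 25 24
f 24 25 26
f 24 26 14
f 25 11 27
f 25 27 26
f 26 27 28
f 26 28 14
f 27 11 29
f 27 29 28
f 28 29 30
f 28 30 14
f 29 11 31
f 29 31 30
f 30 31 32
f 30 32 14
f 31 11 12
f 31 12 32
f 32 12 13
f 32 13 14
f 33 70 49
f 70 44 73
f 49 73 38
f 70 73 49
f 33 49 45
f 49 38 50
f 45 50 34
f 49 50 45
f 33 45 54
f 45 34 55
f 54 55 40
f 45 55 54
f 33 54 66
f 54 40 69
f 66 69 43
f 54 69 66
f 33 66 70
f 66 43 74
f 70 74 44
f 66 74 70
f 34 50 61
f 50 38 64
f 61 64 42
f 50 64 61
f 38 73 51
f 73 44 72
f 51 72 37
f 73 72 51
f 44 74 71
f 74 43 67
f 71 67 35
f 74 67 71
f 43 69 68
f 69 40 56
f 68 56 39
f 69 56 68
f 40 55 60
f 55 34 57
f 60 57 41
f 55 57 60
f 36 62 48
f 62 42 63
f 48 63 37
f 62 63 48
f 36 48 46
f 48 37 47
f 46 47 35
f 48 47 46
f 36 46 53
f 46 35 52
f 53 52 39
f 46 52 53
f 36 53 58
f 53 39 59
f 58 59 41
f 53 59 58
f 36 58 62
f 58 41 65
f 62 65 42
f 58 65 62
f 37 63 51
f 63 42 64
f 51 64 38
f 63 64 51
f 35 47 71
f 47 37 72
f 71 72 44
f 47 72 71
f 39 52 68
f 52 35 67
f 68 67 43
f 52 67 68
f 41 59 60
f 59 39 56
f 60 56 40
f 59 56 60
f 42 65 61
f 65 41 57
f 61 57 34
f 65 57 61
f 76 78 75
f 79 76 75
f 75 78 77
f 77 79 75
f 76 82 78
f 80 76 79
f 80 82 76
f 78 82 77
f 81 79 77
f 77 82 81
f 81 80 79
f 82 80 81



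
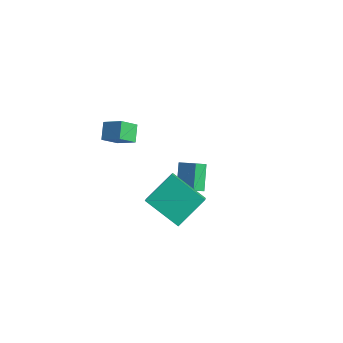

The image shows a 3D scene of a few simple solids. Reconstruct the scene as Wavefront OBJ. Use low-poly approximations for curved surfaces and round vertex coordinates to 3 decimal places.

v -0.231 3.159 -3.271
v -0.338 2.463 -2.711
v -0.885 4.086 -2.244
v -0.992 3.389 -1.684
v 0.692 3.351 -2.856
v 0.585 2.654 -2.296
v 0.038 4.277 -1.829
v -0.069 3.581 -1.269
v -1.889 0.17 3.372
v -2.146 -0.629 4.114
v -0.941 0.383 3.93
v -1.198 -0.416 4.671
v -1.422 -0.484 2.829
v -1.679 -1.283 3.57
v -0.474 -0.271 3.386
v -0.731 -1.07 4.128
v 2.356 -0.447 -1.018
v 0.535 -0.708 -0.091
v 2.656 1.1 0.007
v 0.834 0.839 0.933
v 2.906 -1.139 -0.133
v 1.084 -1.4 0.793
v 3.205 0.408 0.891
v 1.384 0.147 1.818
f 2 4 1
f 5 2 1
f 1 4 3
f 3 5 1
f 2 8 4
f 6 2 5
f 6 8 2
f 4 8 3
f 7 5 3
f 3 8 7
f 7 6 5
f 8 6 7
f 10 12 9
f 13 10 9
f 9 12 11
f 11 13 9
f 10 16 12
f 14 10 13
f 14 16 10
f 12 16 11
f 15 13 11
f 11 16 15
f 15 14 13
f 16 14 15
f 18 20 17
f 21 18 17
f 17 20 19
f 19 21 17
f 18 24 20
f 22 18 21
f 22 24 18
f 20 24 19
f 23 21 19
f 19 24 23
f 23 22 21
f 24 22 23



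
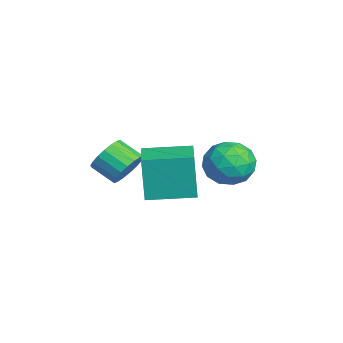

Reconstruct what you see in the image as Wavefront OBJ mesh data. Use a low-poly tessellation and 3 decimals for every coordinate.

v -0.924 -2.491 -0.524
v -1.172 -2.582 1.378
v -0.704 -0.628 -0.407
v -0.953 -0.718 1.495
v 0.593 -2.682 -0.335
v 0.344 -2.772 1.567
v 0.812 -0.818 -0.218
v 0.564 -0.909 1.684
v -1.984 1.62 0.559
v -1.118 1.008 0.779
v -2.442 0.512 -0.719
v -1.576 -0.1 -0.499
v -2.395 -0.047 0.208
v -2.112 0.638 0.997
v -1.448 0.882 -0.937
v -1.165 1.567 -0.148
v -0.787 0.552 -0.146
v -1.372 -0.022 0.562
v -2.188 1.542 -0.502
v -2.773 0.968 0.206
v -1.511 1.412 0.781
v -2.049 0.108 -0.721
v -2.531 0.14 -0.306
v -2.022 -0.22 -0.176
v -2.095 1.194 0.909
v -1.586 0.835 1.039
v -2.337 0.214 0.703
v -1.974 0.685 -0.979
v -1.465 0.326 -0.849
v -1.538 1.74 0.236
v -1.029 1.38 0.366
v -1.223 1.306 -0.643
v -0.807 0.784 0.367
v -1.076 0.132 -0.384
v -1.001 0.709 -0.642
v -0.835 1.112 -0.178
v -1.151 0.446 0.783
v -1.42 -0.205 0.032
v -1.902 -0.174 0.447
v -1.735 0.229 0.911
v -0.956 0.178 0.24
v -2.14 1.725 0.028
v -2.409 1.074 -0.723
v -1.825 1.291 -0.851
v -1.658 1.694 -0.387
v -2.484 1.388 0.444
v -2.753 0.736 -0.307
v -2.725 0.408 0.238
v -2.559 0.811 0.702
v -2.604 1.342 -0.18
v -1.716 -2.989 0.019
v -1.012 -3.349 0.27
v -1.62 -4.132 0.853
v -2.324 -3.771 0.601
v -1.076 -3.101 0.536
v -1.685 -3.883 1.119
v -1.268 -2.83 0.699
v -1.876 -3.613 1.282
v -1.548 -2.591 0.728
v -2.157 -3.374 1.31
v -1.861 -2.431 0.616
v -2.47 -3.213 1.198
v -2.146 -2.381 0.385
v -2.754 -3.163 0.968
v -2.345 -2.452 0.082
v -2.954 -3.234 0.665
v -2.42 -2.628 -0.233
v -3.028 -3.411 0.35
v -2.355 -2.877 -0.499
v -2.964 -3.659 0.084
v -2.164 -3.147 -0.662
v -2.772 -3.93 -0.079
v -1.883 -3.386 -0.69
v -2.492 -4.169 -0.108
v -1.57 -3.547 -0.578
v -2.179 -4.329 0.004
v -1.286 -3.597 -0.348
v -1.894 -4.379 0.235
v -1.086 -3.526 -0.045
v -1.695 -4.308 0.538
f 2 4 1
f 5 2 1
f 1 4 3
f 3 5 1
f 2 8 4
f 6 2 5
f 6 8 2
f 4 8 3
f 7 5 3
f 3 8 7
f 7 6 5
f 8 6 7
f 9 46 25
f 46 20 49
f 25 49 14
f 46 49 25
f 9 25 21
f 25 14 26
f 21 26 10
f 25 26 21
f 9 21 30
f 21 10 31
f 30 31 16
f 21 31 30
f 9 30 42
f 30 16 45
f 42 45 19
f 30 45 42
f 9 42 46
f 42 19 50
f 46 50 20
f 42 50 46
f 10 26 37
f 26 14 40
f 37 40 18
f 26 40 37
f 14 49 27
f 49 20 48
f 27 48 13
f 49 48 27
f 20 50 47
f 50 19 43
f 47 43 11
f 50 43 47
f 19 45 44
f 45 16 32
f 44 32 15
f 45 32 44
f 16 31 36
f 31 10 33
f 36 33 17
f 31 33 36
f 12 38 24
f 38 18 39
f 24 39 13
f 38 39 24
f 12 24 22
f 24 13 23
f 22 23 11
f 24 23 22
f 12 22 29
f 22 11 28
f 29 28 15
f 22 28 29
f 12 29 34
f 29 15 35
f 34 35 17
f 29 35 34
f 12 34 38
f 34 17 41
f 38 41 18
f 34 41 38
f 13 39 27
f 39 18 40
f 27 40 14
f 39 40 27
f 11 23 47
f 23 13 48
f 47 48 20
f 23 48 47
f 15 28 44
f 28 11 43
f 44 43 19
f 28 43 44
f 17 35 36
f 35 15 32
f 36 32 16
f 35 32 36
f 18 41 37
f 41 17 33
f 37 33 10
f 41 33 37
f 52 51 55
f 52 55 53
f 53 55 56
f 53 56 54
f 55 51 57
f 55 57 56
f 56 57 58
f 56 58 54
f 57 51 59
f 57 59 58
f 58 59 60
f 58 60 54
f 59 51 61
f 59 61 60
f 60 61 62
f 60 62 54
f 61 51 63
f 61 63 62
f 62 63 64
f 62 64 54
f 63 51 65
f 63 65 64
f 64 65 66
f 64 66 54
f 65 51 67
f 65 67 66
f 66 67 68
f 66 68 54
f 67 51 69
f 67 69 68
f 68 69 70
f 68 70 54
f 69 51 71
f 69 71 70
f 70 71 72
f 70 72 54
f 71 51 73
f 71 73 72
f 72 73 74
f 72 74 54
f 73 51 75
f 73 75 74
f 74 75 76
f 74 76 54
f 75 51 77
f 75 77 76
f 76 77 78
f 76 78 54
f 77 51 79
f 77 79 78
f 78 79 80
f 78 80 54
f 79 51 52
f 79 52 80
f 80 52 53
f 80 53 54



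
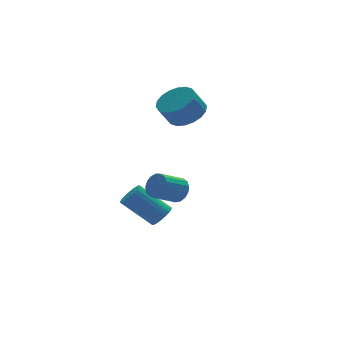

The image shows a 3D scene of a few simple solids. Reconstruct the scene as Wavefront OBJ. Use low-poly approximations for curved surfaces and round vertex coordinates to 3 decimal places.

v 0.98 -2.852 0.653
v 1.328 -3.046 1.228
v 0.148 -3.282 1.863
v -0.2 -3.088 1.287
v 1.284 -2.716 1.269
v 0.104 -2.952 1.903
v 1.17 -2.418 1.168
v -0.01 -2.654 1.802
v 1.012 -2.219 0.949
v -0.167 -2.455 1.584
v 0.847 -2.165 0.663
v -0.332 -2.401 1.297
v 0.713 -2.268 0.374
v -0.467 -2.504 1.008
v 0.639 -2.505 0.149
v -0.54 -2.742 0.783
v 0.644 -2.822 0.039
v -0.536 -3.058 0.674
v 0.725 -3.145 0.07
v -0.454 -3.382 0.705
v 0.865 -3.402 0.235
v -0.314 -3.638 0.869
v 1.031 -3.532 0.495
v -0.148 -3.768 1.13
v 1.185 -3.506 0.792
v 0.006 -3.743 1.426
v 1.293 -3.331 1.056
v 0.113 -3.567 1.69
v 3.399 1.998 3.134
v 4.231 1.605 3.619
v 3.573 1.489 4.652
v 2.741 1.882 4.166
v 4.271 2.06 3.696
v 3.613 1.944 4.729
v 4.139 2.502 3.662
v 3.481 2.386 4.695
v 3.861 2.845 3.523
v 3.203 2.729 4.556
v 3.491 3.019 3.307
v 2.833 2.903 4.339
v 3.102 2.992 3.056
v 2.444 2.876 4.089
v 2.773 2.767 2.821
v 2.115 2.651 3.854
v 2.567 2.391 2.648
v 1.909 2.275 3.681
v 2.527 1.936 2.571
v 1.869 1.82 3.604
v 2.659 1.494 2.605
v 2.001 1.378 3.638
v 2.937 1.151 2.744
v 2.279 1.035 3.777
v 3.307 0.977 2.961
v 2.649 0.861 3.993
v 3.696 1.004 3.211
v 3.038 0.888 4.244
v 4.025 1.229 3.446
v 3.367 1.113 4.479
v 1.319 0.036 -2.501
v 1.709 0.604 -2.48
v 0.432 1.433 -1.138
v 0.041 0.864 -1.159
v 1.539 0.665 -2.68
v 0.261 1.493 -1.338
v 1.335 0.629 -2.852
v 0.057 1.458 -1.51
v 1.129 0.504 -2.971
v -0.149 1.332 -1.629
v 0.951 0.307 -3.018
v -0.326 1.136 -1.676
v 0.83 0.069 -2.987
v -0.448 0.897 -1.645
v 0.783 -0.175 -2.881
v -0.495 0.654 -1.539
v 0.818 -0.386 -2.718
v -0.46 0.443 -1.376
v 0.928 -0.533 -2.522
v -0.349 0.296 -1.18
v 1.099 -0.593 -2.322
v -0.179 0.235 -0.98
v 1.303 -0.558 -2.15
v 0.025 0.271 -0.808
v 1.509 -0.432 -2.031
v 0.231 0.396 -0.689
v 1.686 -0.236 -1.984
v 0.409 0.593 -0.642
v 1.808 0.003 -2.015
v 0.53 0.831 -0.673
v 1.855 0.246 -2.121
v 0.577 1.075 -0.779
v 1.82 0.457 -2.284
v 0.542 1.286 -0.942
f 2 1 5
f 2 5 3
f 3 5 6
f 3 6 4
f 5 1 7
f 5 7 6
f 6 7 8
f 6 8 4
f 7 1 9
f 7 9 8
f 8 9 10
f 8 10 4
f 9 1 11
f 9 11 10
f 10 11 12
f 10 12 4
f 11 1 13
f 11 13 12
f 12 13 14
f 12 14 4
f 13 1 15
f 13 15 14
f 14 15 16
f 14 16 4
f 15 1 17
f 15 17 16
f 16 17 18
f 16 18 4
f 17 1 19
f 17 19 18
f 18 19 20
f 18 20 4
f 19 1 21
f 19 21 20
f 20 21 22
f 20 22 4
f 21 1 23
f 21 23 22
f 22 23 24
f 22 24 4
f 23 1 25
f 23 25 24
f 24 25 26
f 24 26 4
f 25 1 27
f 25 27 26
f 26 27 28
f 26 28 4
f 27 1 2
f 27 2 28
f 28 2 3
f 28 3 4
f 30 29 33
f 30 33 31
f 31 33 34
f 31 34 32
f 33 29 35
f 33 35 34
f 34 35 36
f 34 36 32
f 35 29 37
f 35 37 36
f 36 37 38
f 36 38 32
f 37 29 39
f 37 39 38
f 38 39 40
f 38 40 32
f 39 29 41
f 39 41 40
f 40 41 42
f 40 42 32
f 41 29 43
f 41 43 42
f 42 43 44
f 42 44 32
f 43 29 45
f 43 45 44
f 44 45 46
f 44 46 32
f 45 29 47
f 45 47 46
f 46 47 48
f 46 48 32
f 47 29 49
f 47 49 48
f 48 49 50
f 48 50 32
f 49 29 51
f 49 51 50
f 50 51 52
f 50 52 32
f 51 29 53
f 51 53 52
f 52 53 54
f 52 54 32
f 53 29 55
f 53 55 54
f 54 55 56
f 54 56 32
f 55 29 57
f 55 57 56
f 56 57 58
f 56 58 32
f 57 29 30
f 57 30 58
f 58 30 31
f 58 31 32
f 60 59 63
f 60 63 61
f 61 63 64
f 61 64 62
f 63 59 65
f 63 65 64
f 64 65 66
f 64 66 62
f 65 59 67
f 65 67 66
f 66 67 68
f 66 68 62
f 67 59 69
f 67 69 68
f 68 69 70
f 68 70 62
f 69 59 71
f 69 71 70
f 70 71 72
f 70 72 62
f 71 59 73
f 71 73 72
f 72 73 74
f 72 74 62
f 73 59 75
f 73 75 74
f 74 75 76
f 74 76 62
f 75 59 77
f 75 77 76
f 76 77 78
f 76 78 62
f 77 59 79
f 77 79 78
f 78 79 80
f 78 80 62
f 79 59 81
f 79 81 80
f 80 81 82
f 80 82 62
f 81 59 83
f 81 83 82
f 82 83 84
f 82 84 62
f 83 59 85
f 83 85 84
f 84 85 86
f 84 86 62
f 85 59 87
f 85 87 86
f 86 87 88
f 86 88 62
f 87 59 89
f 87 89 88
f 88 89 90
f 88 90 62
f 89 59 91
f 89 91 90
f 90 91 92
f 90 92 62
f 91 59 60
f 91 60 92
f 92 60 61
f 92 61 62



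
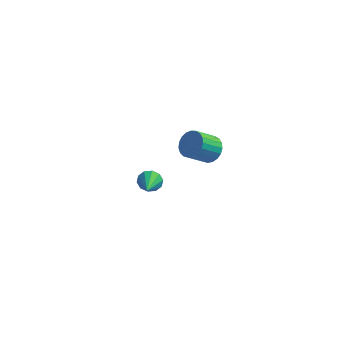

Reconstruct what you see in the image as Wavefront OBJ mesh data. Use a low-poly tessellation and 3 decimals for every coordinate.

v -2.145 -0.279 -3.971
v -1.751 -0.49 -4.573
v -1.895 -1.761 -3.289
v -1.457 -0.301 -4.269
v -1.426 -0.103 -3.851
v -1.669 0.027 -3.479
v -2.094 0.041 -3.294
v -2.538 -0.068 -3.368
v -2.832 -0.258 -3.672
v -2.864 -0.455 -4.09
v -2.621 -0.586 -4.463
v -2.196 -0.599 -4.647
v 1.947 -2.964 2.749
v 2.634 -3.411 2.976
v 1.779 -4.203 3.999
v 1.093 -3.756 3.771
v 2.647 -3.137 3.2
v 1.792 -3.929 4.222
v 2.539 -2.833 3.345
v 1.685 -3.625 4.367
v 2.329 -2.552 3.387
v 1.474 -3.344 4.409
v 2.053 -2.342 3.319
v 1.198 -3.135 4.341
v 1.758 -2.24 3.152
v 0.904 -3.032 4.174
v 1.497 -2.263 2.916
v 0.642 -3.055 3.938
v 1.313 -2.407 2.651
v 0.458 -3.199 3.673
v 1.239 -2.647 2.402
v 0.384 -3.439 3.424
v 1.287 -2.942 2.214
v 0.433 -3.734 3.236
v 1.45 -3.241 2.118
v 0.595 -4.033 3.14
v 1.698 -3.492 2.131
v 0.844 -4.284 3.153
v 1.99 -3.652 2.251
v 1.135 -4.444 3.273
v 2.274 -3.692 2.457
v 1.42 -4.485 3.48
v 2.502 -3.607 2.714
v 1.647 -4.399 3.736
f 2 1 4
f 2 4 3
f 4 1 5
f 4 5 3
f 5 1 6
f 5 6 3
f 6 1 7
f 6 7 3
f 7 1 8
f 7 8 3
f 8 1 9
f 8 9 3
f 9 1 10
f 9 10 3
f 10 1 11
f 10 11 3
f 11 1 12
f 11 12 3
f 12 1 2
f 12 2 3
f 14 13 17
f 14 17 15
f 15 17 18
f 15 18 16
f 17 13 19
f 17 19 18
f 18 19 20
f 18 20 16
f 19 13 21
f 19 21 20
f 20 21 22
f 20 22 16
f 21 13 23
f 21 23 22
f 22 23 24
f 22 24 16
f 23 13 25
f 23 25 24
f 24 25 26
f 24 26 16
f 25 13 27
f 25 27 26
f 26 27 28
f 26 28 16
f 27 13 29
f 27 29 28
f 28 29 30
f 28 30 16
f 29 13 31
f 29 31 30
f 30 31 32
f 30 32 16
f 31 13 33
f 31 33 32
f 32 33 34
f 32 34 16
f 33 13 35
f 33 35 34
f 34 35 36
f 34 36 16
f 35 13 37
f 35 37 36
f 36 37 38
f 36 38 16
f 37 13 39
f 37 39 38
f 38 39 40
f 38 40 16
f 39 13 41
f 39 41 40
f 40 41 42
f 40 42 16
f 41 13 43
f 41 43 42
f 42 43 44
f 42 44 16
f 43 13 14
f 43 14 44
f 44 14 15
f 44 15 16



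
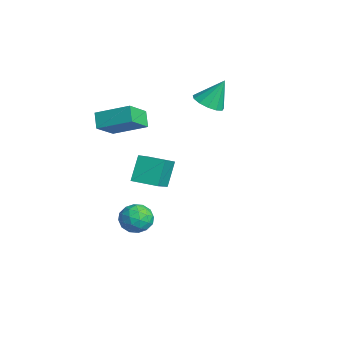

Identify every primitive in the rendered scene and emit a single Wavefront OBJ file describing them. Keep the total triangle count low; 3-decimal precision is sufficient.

v -3.709 1.679 2.407
v -3.149 0.95 2.775
v -3.591 2.601 4.053
v -2.798 1.317 2.545
v -2.736 1.799 2.27
v -2.983 2.242 2.039
v -3.46 2.507 1.925
v -4.017 2.509 1.964
v -4.476 2.248 2.144
v -4.691 1.806 2.407
v -4.595 1.323 2.67
v -4.217 0.954 2.85
v -3.678 0.815 2.889
v 1.095 -3.815 -0.15
v 2.641 -4.855 1.002
v 0.454 -3.185 1.281
v 1.999 -4.225 2.432
v 1.981 -2.635 -0.272
v 3.526 -3.675 0.879
v 1.339 -2.005 1.158
v 2.885 -3.045 2.31
v -3.287 -3.973 1.182
v -2.413 -5.159 2.268
v -4.062 -3.83 1.963
v -3.189 -5.016 3.049
v -2.131 -2.344 2.031
v -1.258 -3.53 3.117
v -2.907 -2.201 2.812
v -2.033 -3.387 3.898
v -0.792 -3.101 -3.225
v 0.216 -3.203 -3.412
v -1.136 -3.997 -4.588
v -0.128 -4.099 -4.775
v -0.553 -4.575 -3.966
v -0.34 -4.021 -3.123
v -0.58 -3.179 -4.877
v -0.367 -2.625 -4.034
v 0.347 -3.251 -4.433
v 0.364 -4.114 -3.87
v -1.284 -3.086 -4.13
v -1.267 -3.949 -3.567
v -0.258 -3.073 -3.199
v -0.662 -4.127 -4.801
v -0.912 -4.406 -4.326
v -0.319 -4.466 -4.436
v -0.584 -3.554 -3.029
v 0.008 -3.614 -3.139
v -0.444 -4.421 -3.465
v -0.928 -3.586 -4.861
v -0.336 -3.646 -4.971
v -0.601 -2.734 -3.564
v -0.008 -2.794 -3.674
v -0.476 -2.779 -4.535
v 0.412 -3.162 -3.909
v 0.209 -3.688 -4.71
v -0.056 -3.147 -4.77
v 0.069 -2.822 -4.274
v 0.422 -3.669 -3.578
v 0.219 -4.196 -4.38
v -0.03 -4.475 -3.904
v 0.095 -4.15 -3.409
v 0.499 -3.697 -4.178
v -1.139 -3.004 -3.62
v -1.342 -3.531 -4.422
v -1.015 -3.05 -4.591
v -0.89 -2.725 -4.096
v -1.129 -3.512 -3.29
v -1.332 -4.038 -4.091
v -0.989 -4.378 -3.726
v -0.864 -4.053 -3.23
v -1.419 -3.503 -3.822
f 2 1 4
f 2 4 3
f 4 1 5
f 4 5 3
f 5 1 6
f 5 6 3
f 6 1 7
f 6 7 3
f 7 1 8
f 7 8 3
f 8 1 9
f 8 9 3
f 9 1 10
f 9 10 3
f 10 1 11
f 10 11 3
f 11 1 12
f 11 12 3
f 12 1 13
f 12 13 3
f 13 1 2
f 13 2 3
f 15 17 14
f 18 15 14
f 14 17 16
f 16 18 14
f 15 21 17
f 19 15 18
f 19 21 15
f 17 21 16
f 20 18 16
f 16 21 20
f 20 19 18
f 21 19 20
f 23 25 22
f 26 23 22
f 22 25 24
f 24 26 22
f 23 29 25
f 27 23 26
f 27 29 23
f 25 29 24
f 28 26 24
f 24 29 28
f 28 27 26
f 29 27 28
f 30 67 46
f 67 41 70
f 46 70 35
f 67 70 46
f 30 46 42
f 46 35 47
f 42 47 31
f 46 47 42
f 30 42 51
f 42 31 52
f 51 52 37
f 42 52 51
f 30 51 63
f 51 37 66
f 63 66 40
f 51 66 63
f 30 63 67
f 63 40 71
f 67 71 41
f 63 71 67
f 31 47 58
f 47 35 61
f 58 61 39
f 47 61 58
f 35 70 48
f 70 41 69
f 48 69 34
f 70 69 48
f 41 71 68
f 71 40 64
f 68 64 32
f 71 64 68
f 40 66 65
f 66 37 53
f 65 53 36
f 66 53 65
f 37 52 57
f 52 31 54
f 57 54 38
f 52 54 57
f 33 59 45
f 59 39 60
f 45 60 34
f 59 60 45
f 33 45 43
f 45 34 44
f 43 44 32
f 45 44 43
f 33 43 50
f 43 32 49
f 50 49 36
f 43 49 50
f 33 50 55
f 50 36 56
f 55 56 38
f 50 56 55
f 33 55 59
f 55 38 62
f 59 62 39
f 55 62 59
f 34 60 48
f 60 39 61
f 48 61 35
f 60 61 48
f 32 44 68
f 44 34 69
f 68 69 41
f 44 69 68
f 36 49 65
f 49 32 64
f 65 64 40
f 49 64 65
f 38 56 57
f 56 36 53
f 57 53 37
f 56 53 57
f 39 62 58
f 62 38 54
f 58 54 31
f 62 54 58



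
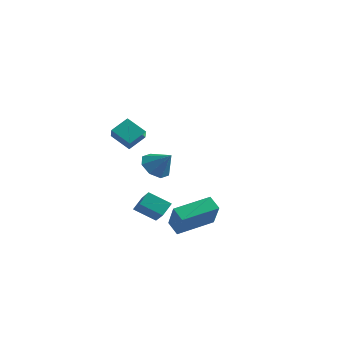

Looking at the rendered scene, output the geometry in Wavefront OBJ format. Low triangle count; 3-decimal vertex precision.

v -0.084 0.194 -4.749
v -1.225 -0.237 -4.021
v 0.01 0.927 -4.167
v -1.131 0.496 -3.44
v 0.891 -0.716 -3.76
v -0.25 -1.147 -3.033
v 0.985 0.017 -3.179
v -0.156 -0.414 -2.451
v 3.341 -3.365 -3.404
v 4.066 -4.096 -1.94
v 2.652 -3.06 -2.911
v 3.377 -3.791 -1.447
v 4.403 -1.569 -3.033
v 5.128 -2.3 -1.569
v 3.714 -1.264 -2.54
v 4.439 -1.995 -1.076
v -2.204 3.602 -2.475
v -1.586 3.121 -3.081
v -1.196 3.598 -1.445
v -1.523 3.874 -3.14
v -1.858 4.467 -2.809
v -2.396 4.554 -2.283
v -2.821 4.083 -1.868
v -2.885 3.33 -1.809
v -2.549 2.737 -2.14
v -2.011 2.65 -2.666
v -0.384 -3.516 3.052
v -0.01 -2.598 3.634
v -0.821 -2.896 2.355
v -0.447 -1.978 2.938
v 0.707 -3.522 2.362
v 1.081 -2.604 2.945
v 0.27 -2.902 1.666
v 0.644 -1.984 2.248
f 2 4 1
f 5 2 1
f 1 4 3
f 3 5 1
f 2 8 4
f 6 2 5
f 6 8 2
f 4 8 3
f 7 5 3
f 3 8 7
f 7 6 5
f 8 6 7
f 10 12 9
f 13 10 9
f 9 12 11
f 11 13 9
f 10 16 12
f 14 10 13
f 14 16 10
f 12 16 11
f 15 13 11
f 11 16 15
f 15 14 13
f 16 14 15
f 18 17 20
f 18 20 19
f 20 17 21
f 20 21 19
f 21 17 22
f 21 22 19
f 22 17 23
f 22 23 19
f 23 17 24
f 23 24 19
f 24 17 25
f 24 25 19
f 25 17 26
f 25 26 19
f 26 17 18
f 26 18 19
f 28 30 27
f 31 28 27
f 27 30 29
f 29 31 27
f 28 34 30
f 32 28 31
f 32 34 28
f 30 34 29
f 33 31 29
f 29 34 33
f 33 32 31
f 34 32 33



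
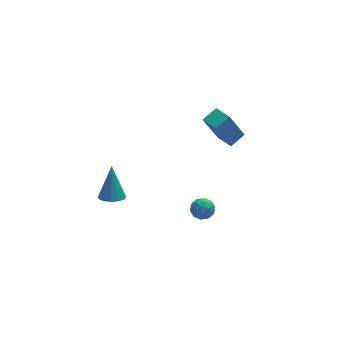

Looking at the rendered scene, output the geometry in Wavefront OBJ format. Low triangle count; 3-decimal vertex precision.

v 4.011 2.771 1.028
v 3.13 2.706 2.878
v 3.539 3.848 0.841
v 2.658 3.782 2.691
v 4.862 3.218 1.449
v 3.981 3.152 3.299
v 4.39 4.294 1.262
v 3.509 4.229 3.112
v 0.802 -2.547 2.299
v 1.251 -2.199 1.919
v 1.089 -3.481 1.781
v 1.538 -3.133 1.401
v 1.65 -3.219 2.07
v 1.473 -2.642 2.39
v 0.867 -3.038 1.31
v 0.69 -2.461 1.63
v 1.291 -2.502 1.308
v 1.775 -2.614 1.778
v 0.565 -3.066 1.922
v 1.049 -3.178 2.392
v 1.002 -2.291 2.155
v 1.338 -3.389 1.545
v 1.404 -3.44 1.938
v 1.668 -3.235 1.715
v 1.132 -2.552 2.431
v 1.396 -2.347 2.208
v 1.63 -2.947 2.296
v 0.944 -3.333 1.492
v 1.208 -3.128 1.269
v 0.672 -2.445 1.985
v 0.936 -2.24 1.762
v 0.71 -2.733 1.404
v 1.289 -2.264 1.572
v 1.457 -2.813 1.268
v 1.063 -2.758 1.214
v 0.959 -2.418 1.402
v 1.574 -2.33 1.848
v 1.742 -2.879 1.543
v 1.808 -2.93 1.936
v 1.704 -2.591 2.125
v 1.597 -2.509 1.489
v 0.598 -2.801 2.157
v 0.766 -3.35 1.852
v 0.636 -3.089 1.575
v 0.532 -2.75 1.764
v 0.883 -2.867 2.432
v 1.051 -3.416 2.128
v 1.381 -3.262 2.298
v 1.277 -2.922 2.486
v 0.743 -3.171 2.211
v -3.193 -1.064 1.968
v -2.717 -0.582 1.697
v -3.027 -0.216 3.772
v -3.056 -0.42 1.653
v -3.431 -0.431 1.693
v -3.743 -0.612 1.806
v -3.908 -0.914 1.963
v -3.881 -1.256 2.122
v -3.669 -1.547 2.239
v -3.331 -1.708 2.284
v -2.955 -1.697 2.244
v -2.643 -1.516 2.13
v -2.479 -1.214 1.973
v -2.506 -0.872 1.815
f 2 4 1
f 5 2 1
f 1 4 3
f 3 5 1
f 2 8 4
f 6 2 5
f 6 8 2
f 4 8 3
f 7 5 3
f 3 8 7
f 7 6 5
f 8 6 7
f 9 46 25
f 46 20 49
f 25 49 14
f 46 49 25
f 9 25 21
f 25 14 26
f 21 26 10
f 25 26 21
f 9 21 30
f 21 10 31
f 30 31 16
f 21 31 30
f 9 30 42
f 30 16 45
f 42 45 19
f 30 45 42
f 9 42 46
f 42 19 50
f 46 50 20
f 42 50 46
f 10 26 37
f 26 14 40
f 37 40 18
f 26 40 37
f 14 49 27
f 49 20 48
f 27 48 13
f 49 48 27
f 20 50 47
f 50 19 43
f 47 43 11
f 50 43 47
f 19 45 44
f 45 16 32
f 44 32 15
f 45 32 44
f 16 31 36
f 31 10 33
f 36 33 17
f 31 33 36
f 12 38 24
f 38 18 39
f 24 39 13
f 38 39 24
f 12 24 22
f 24 13 23
f 22 23 11
f 24 23 22
f 12 22 29
f 22 11 28
f 29 28 15
f 22 28 29
f 12 29 34
f 29 15 35
f 34 35 17
f 29 35 34
f 12 34 38
f 34 17 41
f 38 41 18
f 34 41 38
f 13 39 27
f 39 18 40
f 27 40 14
f 39 40 27
f 11 23 47
f 23 13 48
f 47 48 20
f 23 48 47
f 15 28 44
f 28 11 43
f 44 43 19
f 28 43 44
f 17 35 36
f 35 15 32
f 36 32 16
f 35 32 36
f 18 41 37
f 41 17 33
f 37 33 10
f 41 33 37
f 52 51 54
f 52 54 53
f 54 51 55
f 54 55 53
f 55 51 56
f 55 56 53
f 56 51 57
f 56 57 53
f 57 51 58
f 57 58 53
f 58 51 59
f 58 59 53
f 59 51 60
f 59 60 53
f 60 51 61
f 60 61 53
f 61 51 62
f 61 62 53
f 62 51 63
f 62 63 53
f 63 51 64
f 63 64 53
f 64 51 52
f 64 52 53



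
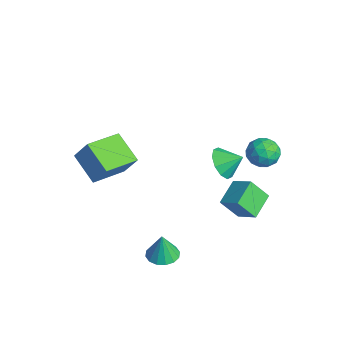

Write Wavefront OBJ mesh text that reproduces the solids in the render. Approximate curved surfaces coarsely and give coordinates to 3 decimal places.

v 3.45 4.141 2.26
v 4.186 3.566 2.197
v 2.514 2.954 2.163
v 3.25 2.379 2.1
v 3.072 2.823 2.904
v 3.65 3.557 2.964
v 3.05 2.963 1.396
v 3.628 3.697 1.456
v 3.939 2.838 1.663
v 3.952 2.752 2.594
v 2.748 3.768 1.766
v 2.761 3.682 2.697
v 3.9 3.958 2.237
v 2.8 2.562 2.123
v 2.695 2.823 2.596
v 3.128 2.486 2.558
v 3.585 3.952 2.688
v 4.017 3.615 2.65
v 3.363 3.178 3.066
v 2.683 2.905 1.71
v 3.115 2.568 1.672
v 3.572 4.034 1.802
v 4.005 3.697 1.764
v 3.337 3.342 1.294
v 4.187 3.192 1.886
v 3.637 2.494 1.829
v 3.52 2.838 1.415
v 3.86 3.269 1.45
v 4.195 3.141 2.433
v 3.645 2.444 2.377
v 3.54 2.705 2.849
v 3.88 3.136 2.884
v 4.05 2.713 2.12
v 3.055 4.076 1.983
v 2.505 3.379 1.927
v 2.82 3.384 1.476
v 3.16 3.815 1.511
v 3.063 4.026 2.531
v 2.513 3.328 2.474
v 2.84 3.251 2.91
v 3.18 3.682 2.945
v 2.65 3.807 2.24
v -1.649 -3.97 -1.989
v -3.286 -4.4 -0.98
v -2.392 -1.985 -2.348
v -4.029 -2.415 -1.339
v -0.951 -3.465 -0.641
v -2.588 -3.895 0.368
v -1.694 -1.48 -1
v -3.331 -1.91 0.009
v 3.653 -2.23 -3.854
v 4.503 -2.408 -3.891
v 3.707 -2.29 -2.326
v 4.479 -1.959 -3.873
v 4.233 -1.582 -3.849
v 3.832 -1.379 -3.827
v 3.382 -1.404 -3.812
v 3.005 -1.651 -3.808
v 2.802 -2.052 -3.817
v 2.826 -2.502 -3.835
v 3.072 -2.878 -3.859
v 3.474 -3.081 -3.881
v 3.923 -3.056 -3.896
v 4.3 -2.81 -3.9
v 1.148 2.062 -0.096
v 1.737 1.369 0.343
v 1.692 2.938 0.556
v 2.027 1.571 -0.172
v 1.981 1.961 -0.657
v 1.617 2.39 -0.928
v 1.073 2.693 -0.881
v 0.558 2.755 -0.534
v 0.268 2.553 -0.02
v 0.314 2.163 0.465
v 0.678 1.735 0.736
v 1.222 1.431 0.689
v 2.115 2.229 -0.793
v 3.153 2.734 -0.133
v 2.438 3.101 -1.97
v 3.476 3.606 -1.31
v 3.024 1.114 -1.37
v 4.062 1.619 -0.71
v 3.347 1.986 -2.547
v 4.385 2.491 -1.887
f 1 38 17
f 38 12 41
f 17 41 6
f 38 41 17
f 1 17 13
f 17 6 18
f 13 18 2
f 17 18 13
f 1 13 22
f 13 2 23
f 22 23 8
f 13 23 22
f 1 22 34
f 22 8 37
f 34 37 11
f 22 37 34
f 1 34 38
f 34 11 42
f 38 42 12
f 34 42 38
f 2 18 29
f 18 6 32
f 29 32 10
f 18 32 29
f 6 41 19
f 41 12 40
f 19 40 5
f 41 40 19
f 12 42 39
f 42 11 35
f 39 35 3
f 42 35 39
f 11 37 36
f 37 8 24
f 36 24 7
f 37 24 36
f 8 23 28
f 23 2 25
f 28 25 9
f 23 25 28
f 4 30 16
f 30 10 31
f 16 31 5
f 30 31 16
f 4 16 14
f 16 5 15
f 14 15 3
f 16 15 14
f 4 14 21
f 14 3 20
f 21 20 7
f 14 20 21
f 4 21 26
f 21 7 27
f 26 27 9
f 21 27 26
f 4 26 30
f 26 9 33
f 30 33 10
f 26 33 30
f 5 31 19
f 31 10 32
f 19 32 6
f 31 32 19
f 3 15 39
f 15 5 40
f 39 40 12
f 15 40 39
f 7 20 36
f 20 3 35
f 36 35 11
f 20 35 36
f 9 27 28
f 27 7 24
f 28 24 8
f 27 24 28
f 10 33 29
f 33 9 25
f 29 25 2
f 33 25 29
f 44 46 43
f 47 44 43
f 43 46 45
f 45 47 43
f 44 50 46
f 48 44 47
f 48 50 44
f 46 50 45
f 49 47 45
f 45 50 49
f 49 48 47
f 50 48 49
f 52 51 54
f 52 54 53
f 54 51 55
f 54 55 53
f 55 51 56
f 55 56 53
f 56 51 57
f 56 57 53
f 57 51 58
f 57 58 53
f 58 51 59
f 58 59 53
f 59 51 60
f 59 60 53
f 60 51 61
f 60 61 53
f 61 51 62
f 61 62 53
f 62 51 63
f 62 63 53
f 63 51 64
f 63 64 53
f 64 51 52
f 64 52 53
f 66 65 68
f 66 68 67
f 68 65 69
f 68 69 67
f 69 65 70
f 69 70 67
f 70 65 71
f 70 71 67
f 71 65 72
f 71 72 67
f 72 65 73
f 72 73 67
f 73 65 74
f 73 74 67
f 74 65 75
f 74 75 67
f 75 65 76
f 75 76 67
f 76 65 66
f 76 66 67
f 78 80 77
f 81 78 77
f 77 80 79
f 79 81 77
f 78 84 80
f 82 78 81
f 82 84 78
f 80 84 79
f 83 81 79
f 79 84 83
f 83 82 81
f 84 82 83



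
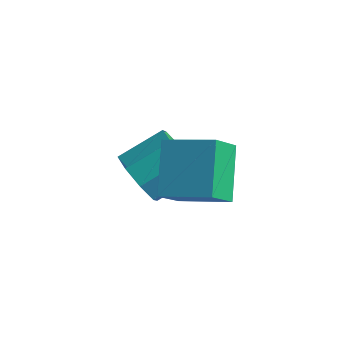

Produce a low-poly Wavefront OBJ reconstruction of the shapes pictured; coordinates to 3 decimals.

v 3.525 0.525 -1.625
v 3.565 -0.501 -0.674
v 2.709 1.742 -0.279
v 2.749 0.716 0.673
v 5.111 1.044 -1.133
v 5.151 0.018 -0.181
v 4.295 2.261 0.214
v 4.335 1.235 1.165
v 1.087 1.544 -2.627
v 1.757 1.681 -3.423
v 2.483 2.973 -2.59
v 1.813 2.836 -1.793
v 1.086 2.114 -3.509
v 1.811 3.406 -2.675
v 0.415 2.213 -3.077
v 1.141 3.505 -2.244
v 0.138 1.92 -2.382
v 0.863 3.212 -1.549
v 0.417 1.407 -1.83
v 1.143 2.699 -0.997
v 1.089 0.974 -1.745
v 1.814 2.266 -0.911
v 1.759 0.875 -2.176
v 2.485 2.167 -1.343
v 2.037 1.168 -2.871
v 2.762 2.46 -2.038
f 2 4 1
f 5 2 1
f 1 4 3
f 3 5 1
f 2 8 4
f 6 2 5
f 6 8 2
f 4 8 3
f 7 5 3
f 3 8 7
f 7 6 5
f 8 6 7
f 10 9 13
f 10 13 11
f 11 13 14
f 11 14 12
f 13 9 15
f 13 15 14
f 14 15 16
f 14 16 12
f 15 9 17
f 15 17 16
f 16 17 18
f 16 18 12
f 17 9 19
f 17 19 18
f 18 19 20
f 18 20 12
f 19 9 21
f 19 21 20
f 20 21 22
f 20 22 12
f 21 9 23
f 21 23 22
f 22 23 24
f 22 24 12
f 23 9 25
f 23 25 24
f 24 25 26
f 24 26 12
f 25 9 10
f 25 10 26
f 26 10 11
f 26 11 12

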